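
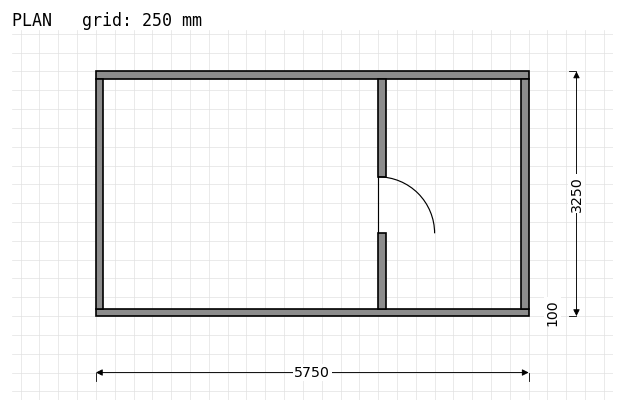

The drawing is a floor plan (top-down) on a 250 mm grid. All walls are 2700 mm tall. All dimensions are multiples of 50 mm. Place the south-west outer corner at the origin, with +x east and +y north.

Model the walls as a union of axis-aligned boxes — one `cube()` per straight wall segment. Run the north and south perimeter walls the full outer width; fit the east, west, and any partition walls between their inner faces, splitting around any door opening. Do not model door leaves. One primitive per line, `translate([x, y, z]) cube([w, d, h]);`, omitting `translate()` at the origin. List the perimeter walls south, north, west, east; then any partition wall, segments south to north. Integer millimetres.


cube([5750, 100, 2700]);
translate([0, 3150, 0]) cube([5750, 100, 2700]);
translate([0, 100, 0]) cube([100, 3050, 2700]);
translate([5650, 100, 0]) cube([100, 3050, 2700]);
translate([3750, 100, 0]) cube([100, 1000, 2700]);
translate([3750, 1850, 0]) cube([100, 1300, 2700]);


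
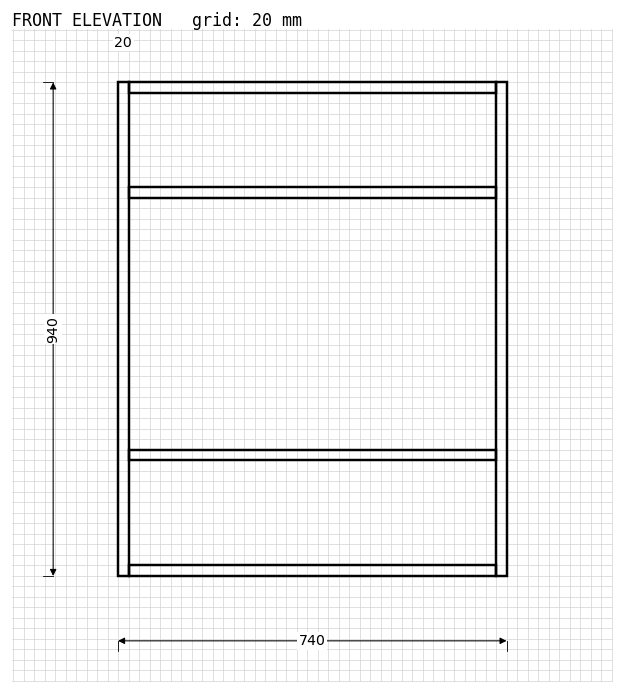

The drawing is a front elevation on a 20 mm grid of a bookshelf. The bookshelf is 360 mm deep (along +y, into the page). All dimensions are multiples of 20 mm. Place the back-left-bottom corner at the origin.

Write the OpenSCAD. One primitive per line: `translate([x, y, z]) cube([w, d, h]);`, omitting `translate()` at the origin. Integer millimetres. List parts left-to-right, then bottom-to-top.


cube([20, 360, 940]);
translate([20, 0, 0]) cube([700, 360, 20]);
translate([20, 0, 220]) cube([700, 360, 20]);
translate([20, 0, 720]) cube([700, 360, 20]);
translate([20, 0, 920]) cube([700, 360, 20]);
translate([720, 0, 0]) cube([20, 360, 940]);


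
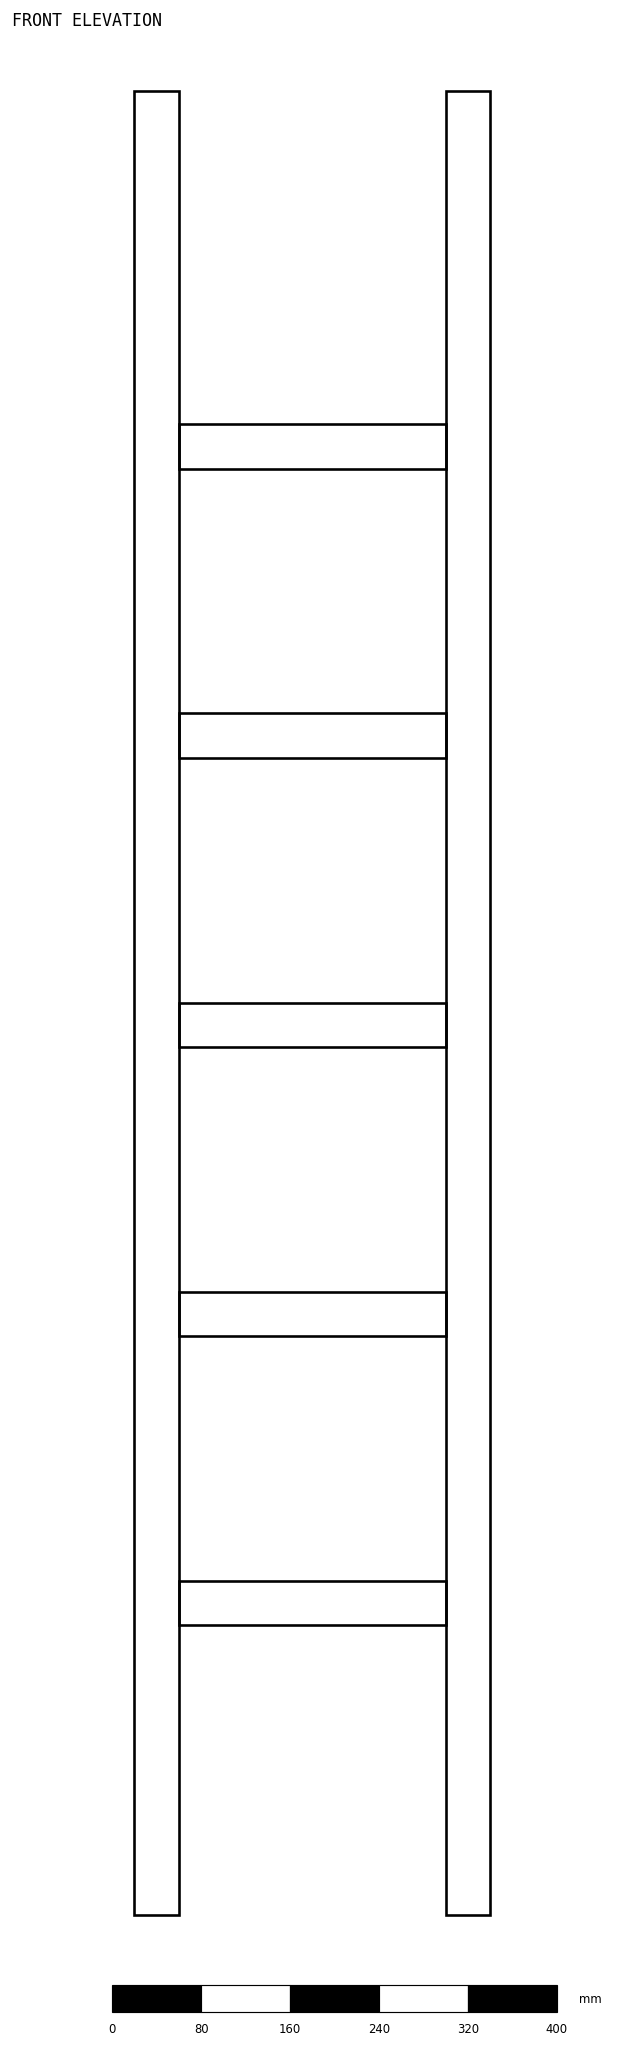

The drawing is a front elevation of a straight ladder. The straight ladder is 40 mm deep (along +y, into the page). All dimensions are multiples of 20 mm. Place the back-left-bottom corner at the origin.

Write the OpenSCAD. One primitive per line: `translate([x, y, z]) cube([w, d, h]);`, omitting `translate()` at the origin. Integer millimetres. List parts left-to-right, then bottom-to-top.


cube([40, 40, 1640]);
translate([40, 0, 260]) cube([240, 40, 40]);
translate([40, 0, 520]) cube([240, 40, 40]);
translate([40, 0, 780]) cube([240, 40, 40]);
translate([40, 0, 1040]) cube([240, 40, 40]);
translate([40, 0, 1300]) cube([240, 40, 40]);
translate([280, 0, 0]) cube([40, 40, 1640]);


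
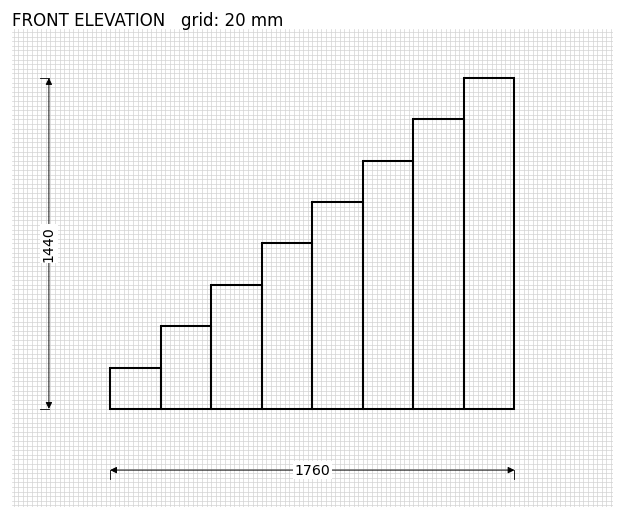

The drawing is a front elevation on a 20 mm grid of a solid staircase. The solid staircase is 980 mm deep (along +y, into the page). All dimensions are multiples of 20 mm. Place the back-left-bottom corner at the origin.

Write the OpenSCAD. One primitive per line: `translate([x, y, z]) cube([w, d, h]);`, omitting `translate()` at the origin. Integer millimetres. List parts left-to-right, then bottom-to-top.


cube([220, 980, 180]);
translate([220, 0, 0]) cube([220, 980, 360]);
translate([440, 0, 0]) cube([220, 980, 540]);
translate([660, 0, 0]) cube([220, 980, 720]);
translate([880, 0, 0]) cube([220, 980, 900]);
translate([1100, 0, 0]) cube([220, 980, 1080]);
translate([1320, 0, 0]) cube([220, 980, 1260]);
translate([1540, 0, 0]) cube([220, 980, 1440]);


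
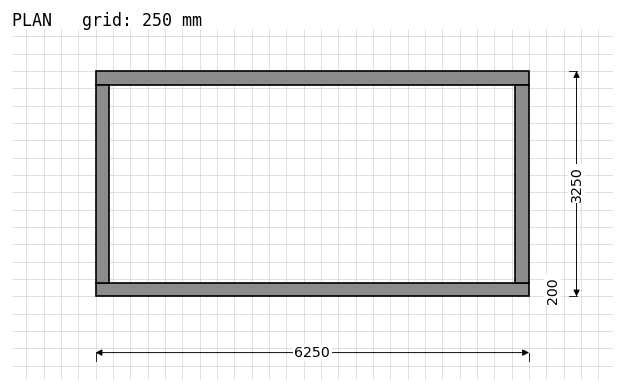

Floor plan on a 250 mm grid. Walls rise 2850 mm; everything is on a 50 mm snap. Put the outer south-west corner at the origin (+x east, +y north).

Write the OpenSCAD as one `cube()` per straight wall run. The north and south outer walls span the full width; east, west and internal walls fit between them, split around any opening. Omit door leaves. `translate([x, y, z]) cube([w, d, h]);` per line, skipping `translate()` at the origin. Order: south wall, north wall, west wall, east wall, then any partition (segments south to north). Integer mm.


cube([6250, 200, 2850]);
translate([0, 3050, 0]) cube([6250, 200, 2850]);
translate([0, 200, 0]) cube([200, 2850, 2850]);
translate([6050, 200, 0]) cube([200, 2850, 2850]);


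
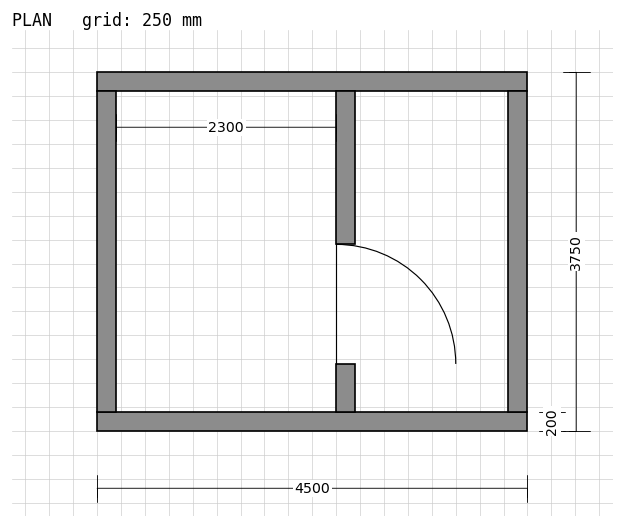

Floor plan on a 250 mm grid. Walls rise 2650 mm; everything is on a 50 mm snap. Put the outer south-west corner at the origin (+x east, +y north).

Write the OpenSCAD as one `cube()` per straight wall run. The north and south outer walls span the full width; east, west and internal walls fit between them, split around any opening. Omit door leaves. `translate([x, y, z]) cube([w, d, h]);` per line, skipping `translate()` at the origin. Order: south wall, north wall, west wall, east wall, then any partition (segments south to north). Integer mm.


cube([4500, 200, 2650]);
translate([0, 3550, 0]) cube([4500, 200, 2650]);
translate([0, 200, 0]) cube([200, 3350, 2650]);
translate([4300, 200, 0]) cube([200, 3350, 2650]);
translate([2500, 200, 0]) cube([200, 500, 2650]);
translate([2500, 1950, 0]) cube([200, 1600, 2650]);


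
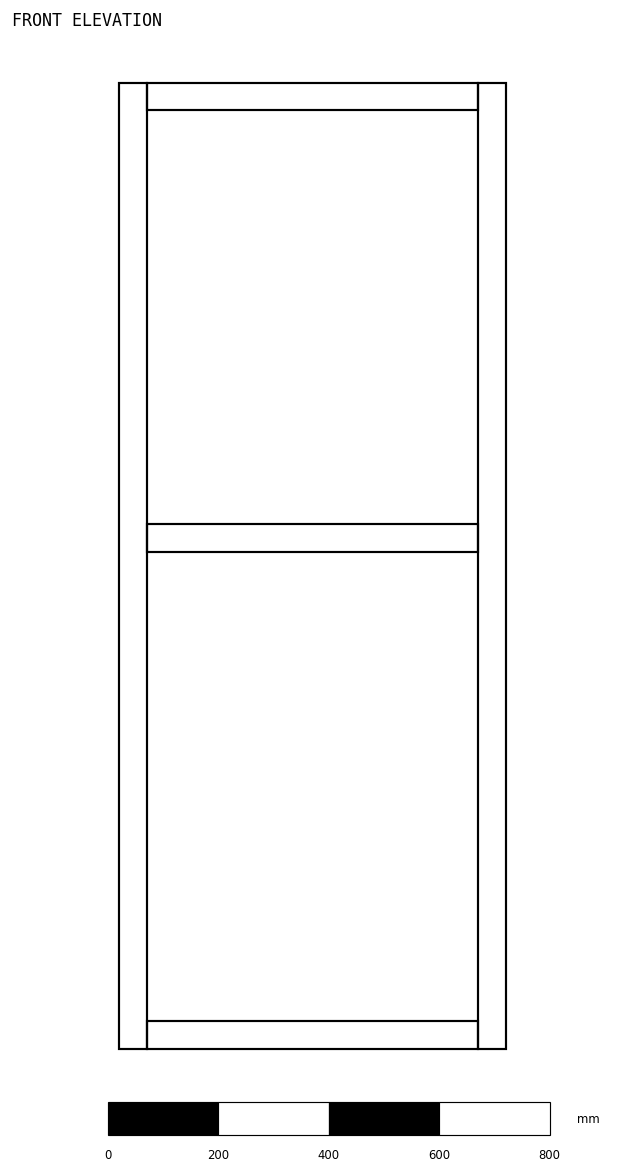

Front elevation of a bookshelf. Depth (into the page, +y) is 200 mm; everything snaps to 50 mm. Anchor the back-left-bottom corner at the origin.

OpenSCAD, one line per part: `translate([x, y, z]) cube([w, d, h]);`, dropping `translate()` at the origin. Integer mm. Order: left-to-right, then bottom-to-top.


cube([50, 200, 1750]);
translate([50, 0, 0]) cube([600, 200, 50]);
translate([50, 0, 900]) cube([600, 200, 50]);
translate([50, 0, 1700]) cube([600, 200, 50]);
translate([650, 0, 0]) cube([50, 200, 1750]);


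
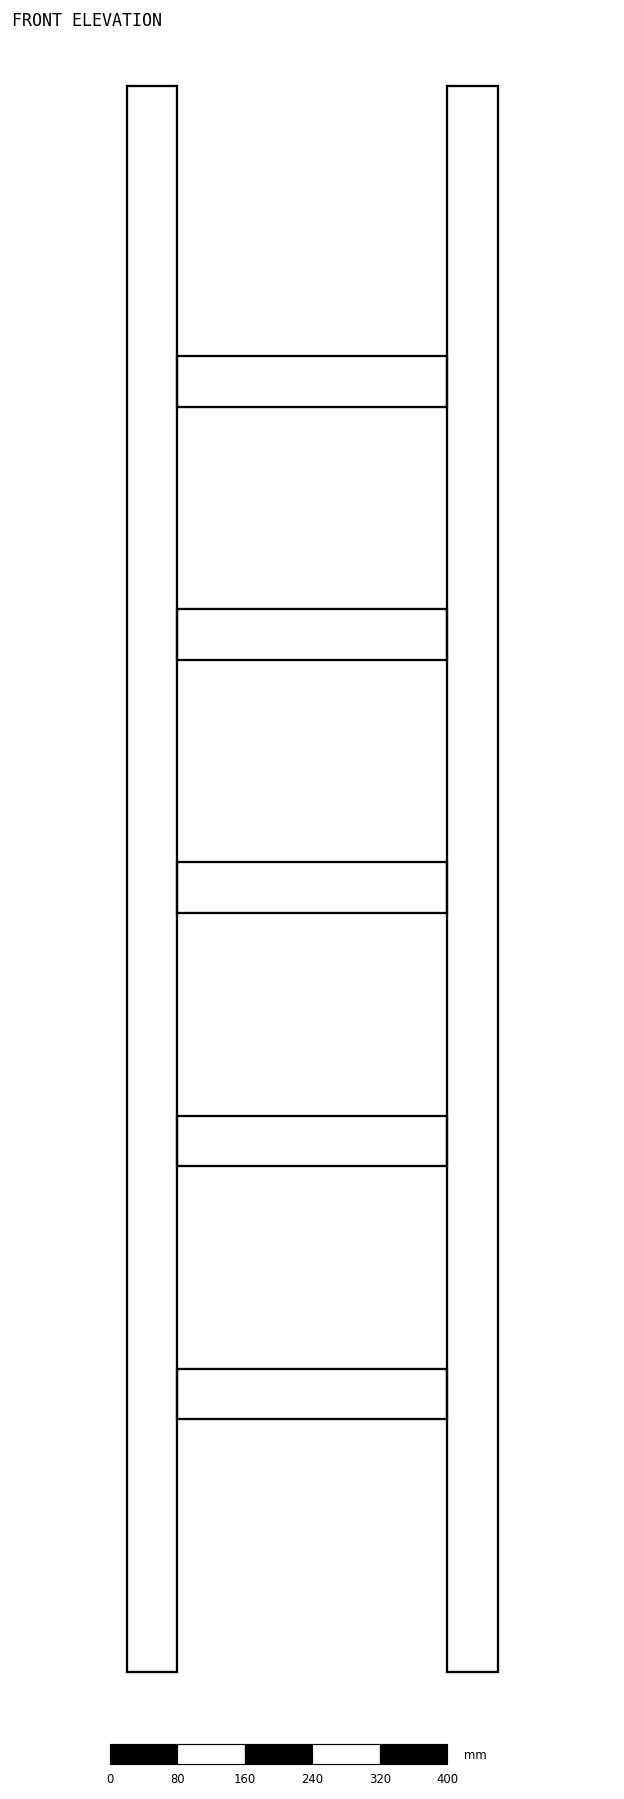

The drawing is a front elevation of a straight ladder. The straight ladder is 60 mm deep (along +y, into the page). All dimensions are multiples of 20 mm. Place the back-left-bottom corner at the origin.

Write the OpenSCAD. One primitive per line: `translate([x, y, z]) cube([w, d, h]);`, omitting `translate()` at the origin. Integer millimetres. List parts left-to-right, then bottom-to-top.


cube([60, 60, 1880]);
translate([60, 0, 300]) cube([320, 60, 60]);
translate([60, 0, 600]) cube([320, 60, 60]);
translate([60, 0, 900]) cube([320, 60, 60]);
translate([60, 0, 1200]) cube([320, 60, 60]);
translate([60, 0, 1500]) cube([320, 60, 60]);
translate([380, 0, 0]) cube([60, 60, 1880]);


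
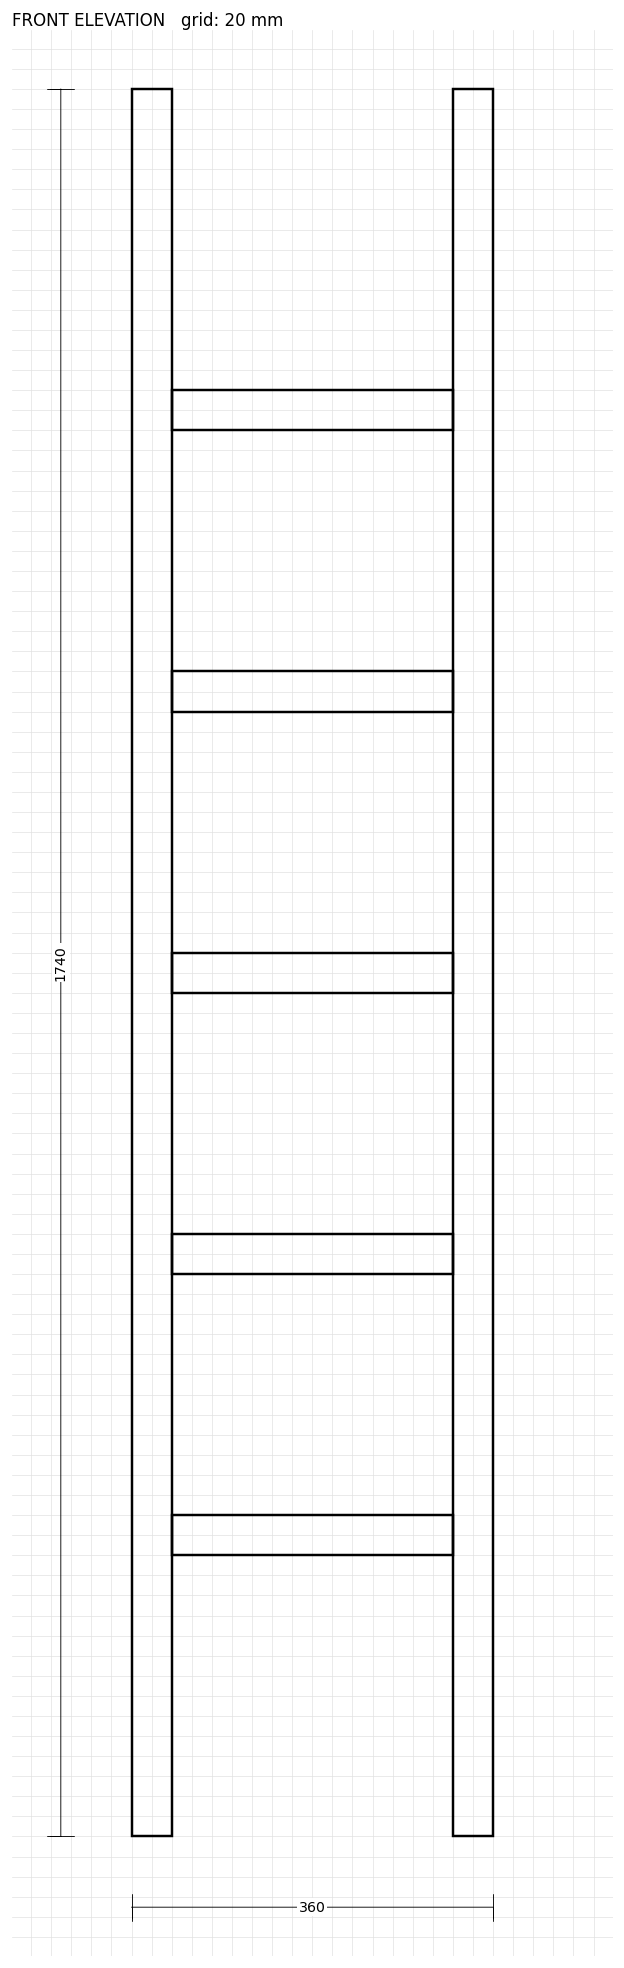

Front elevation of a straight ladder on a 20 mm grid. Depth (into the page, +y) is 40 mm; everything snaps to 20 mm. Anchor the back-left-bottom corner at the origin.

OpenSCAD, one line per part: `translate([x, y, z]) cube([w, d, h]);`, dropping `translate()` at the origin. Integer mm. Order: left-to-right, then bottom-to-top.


cube([40, 40, 1740]);
translate([40, 0, 280]) cube([280, 40, 40]);
translate([40, 0, 560]) cube([280, 40, 40]);
translate([40, 0, 840]) cube([280, 40, 40]);
translate([40, 0, 1120]) cube([280, 40, 40]);
translate([40, 0, 1400]) cube([280, 40, 40]);
translate([320, 0, 0]) cube([40, 40, 1740]);


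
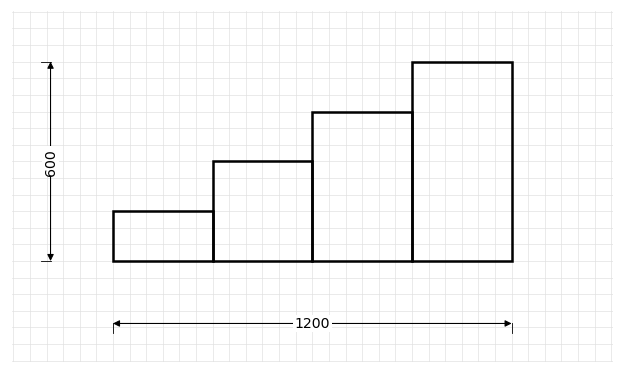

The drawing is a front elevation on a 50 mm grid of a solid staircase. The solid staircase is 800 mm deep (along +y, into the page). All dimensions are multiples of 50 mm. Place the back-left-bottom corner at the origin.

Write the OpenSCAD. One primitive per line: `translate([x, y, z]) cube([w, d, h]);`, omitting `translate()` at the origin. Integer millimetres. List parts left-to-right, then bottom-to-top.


cube([300, 800, 150]);
translate([300, 0, 0]) cube([300, 800, 300]);
translate([600, 0, 0]) cube([300, 800, 450]);
translate([900, 0, 0]) cube([300, 800, 600]);


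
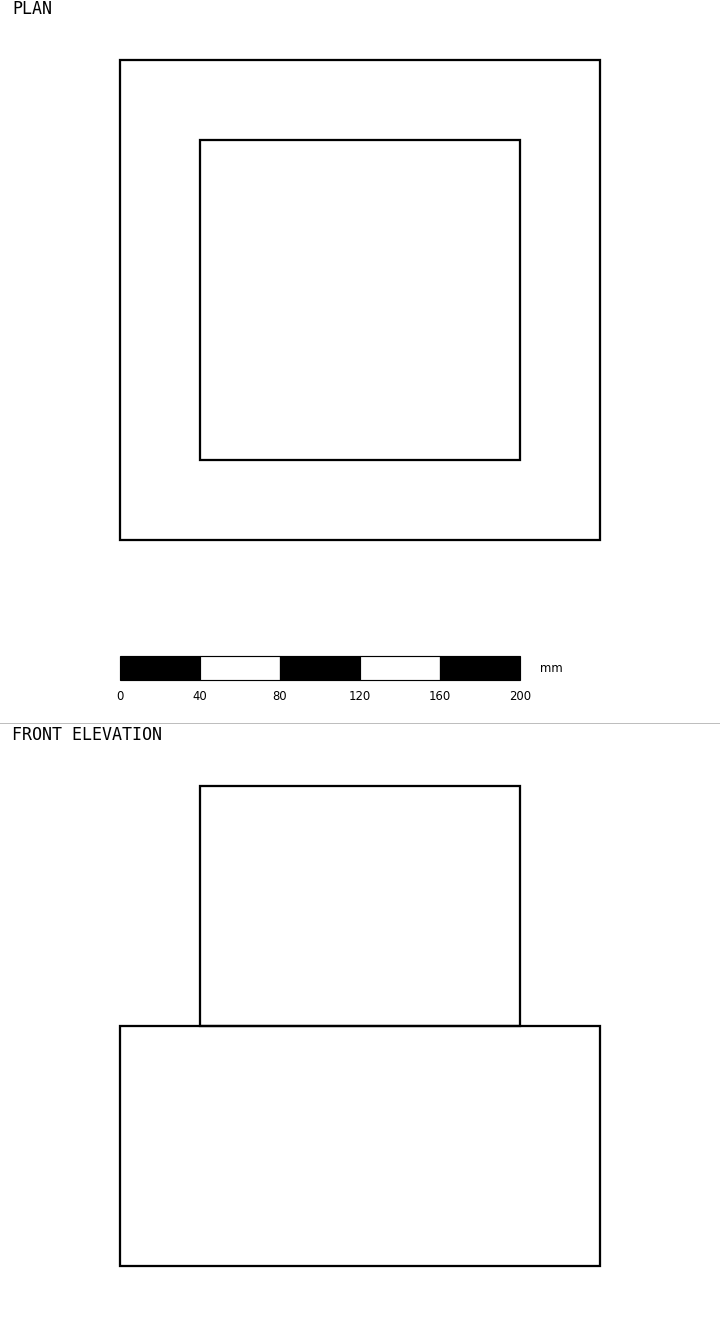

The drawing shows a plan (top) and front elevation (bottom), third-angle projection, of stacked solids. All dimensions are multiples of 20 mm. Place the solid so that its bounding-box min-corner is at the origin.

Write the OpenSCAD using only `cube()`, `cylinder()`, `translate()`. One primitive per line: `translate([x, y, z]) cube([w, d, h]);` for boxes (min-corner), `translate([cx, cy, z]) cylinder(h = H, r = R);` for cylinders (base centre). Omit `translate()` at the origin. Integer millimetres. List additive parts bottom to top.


cube([240, 240, 120]);
translate([40, 40, 120]) cube([160, 160, 120]);


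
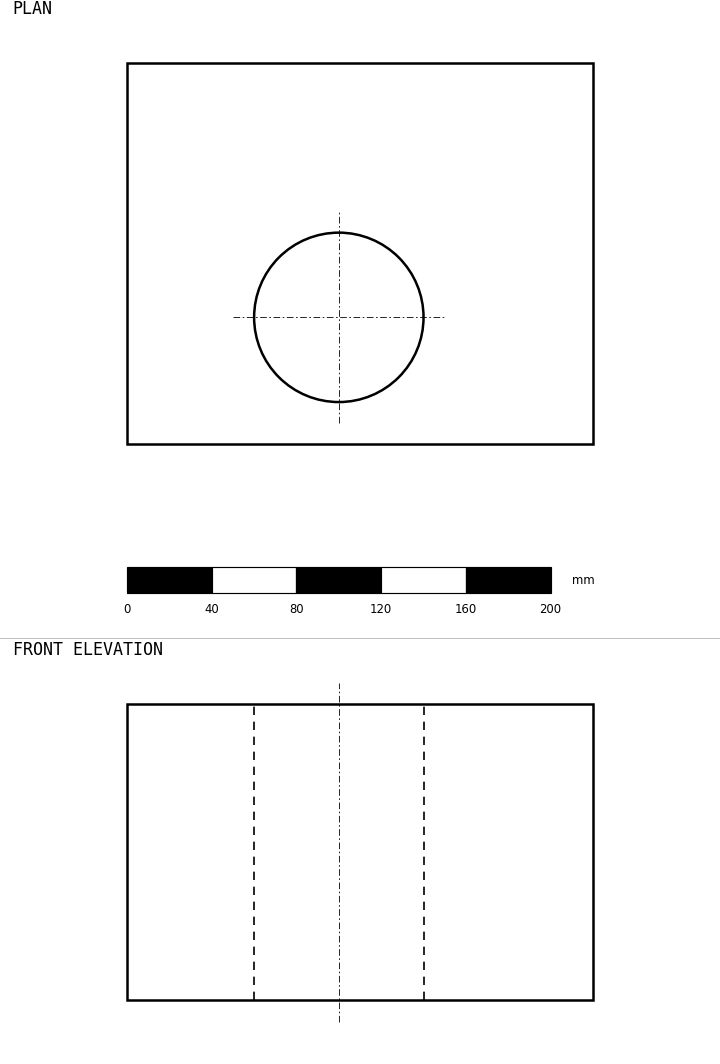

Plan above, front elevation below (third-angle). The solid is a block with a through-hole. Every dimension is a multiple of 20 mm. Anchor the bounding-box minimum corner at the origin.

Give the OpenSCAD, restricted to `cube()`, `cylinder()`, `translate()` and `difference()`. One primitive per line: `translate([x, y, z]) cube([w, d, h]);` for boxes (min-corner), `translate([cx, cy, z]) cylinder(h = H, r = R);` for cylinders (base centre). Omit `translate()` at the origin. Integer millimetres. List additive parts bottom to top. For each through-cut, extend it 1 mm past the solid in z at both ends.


difference() {
  cube([220, 180, 140]);
  translate([100, 60, -1]) cylinder(h = 142, r = 40);
}


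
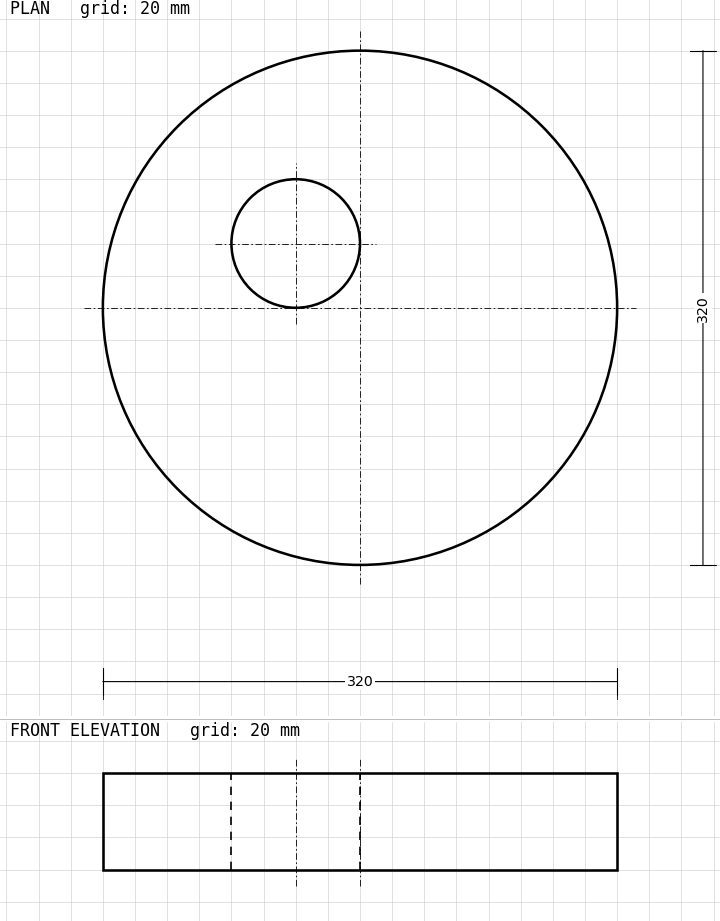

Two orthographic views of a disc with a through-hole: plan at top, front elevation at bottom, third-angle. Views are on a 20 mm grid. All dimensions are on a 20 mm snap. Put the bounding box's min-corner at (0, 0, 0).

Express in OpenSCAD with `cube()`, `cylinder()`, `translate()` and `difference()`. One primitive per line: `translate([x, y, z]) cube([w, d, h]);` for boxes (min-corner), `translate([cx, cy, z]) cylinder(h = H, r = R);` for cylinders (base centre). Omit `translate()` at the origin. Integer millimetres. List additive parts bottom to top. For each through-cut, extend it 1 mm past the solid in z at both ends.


difference() {
  translate([160, 160, 0]) cylinder(h = 60, r = 160);
  translate([120, 200, -1]) cylinder(h = 62, r = 40);
}


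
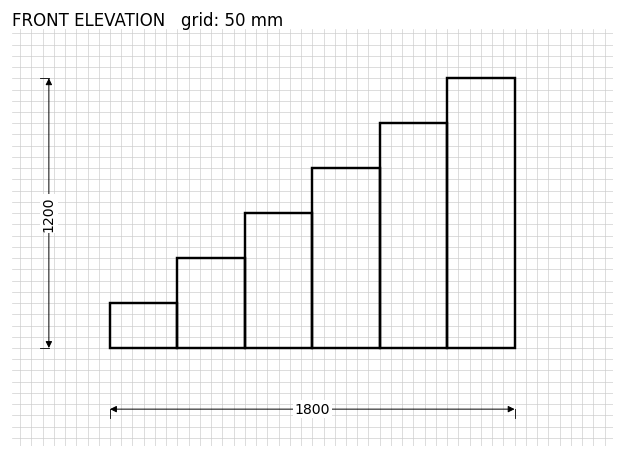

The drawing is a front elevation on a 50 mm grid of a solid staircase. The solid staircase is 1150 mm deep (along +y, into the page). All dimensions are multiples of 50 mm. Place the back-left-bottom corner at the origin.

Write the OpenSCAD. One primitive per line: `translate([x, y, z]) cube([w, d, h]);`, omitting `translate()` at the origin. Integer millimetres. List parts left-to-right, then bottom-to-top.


cube([300, 1150, 200]);
translate([300, 0, 0]) cube([300, 1150, 400]);
translate([600, 0, 0]) cube([300, 1150, 600]);
translate([900, 0, 0]) cube([300, 1150, 800]);
translate([1200, 0, 0]) cube([300, 1150, 1000]);
translate([1500, 0, 0]) cube([300, 1150, 1200]);


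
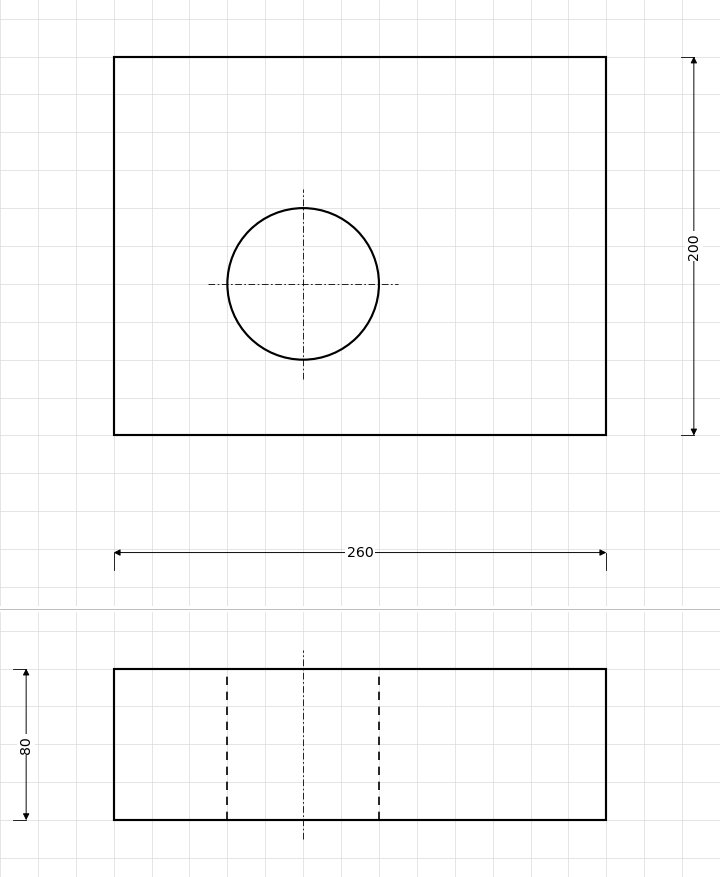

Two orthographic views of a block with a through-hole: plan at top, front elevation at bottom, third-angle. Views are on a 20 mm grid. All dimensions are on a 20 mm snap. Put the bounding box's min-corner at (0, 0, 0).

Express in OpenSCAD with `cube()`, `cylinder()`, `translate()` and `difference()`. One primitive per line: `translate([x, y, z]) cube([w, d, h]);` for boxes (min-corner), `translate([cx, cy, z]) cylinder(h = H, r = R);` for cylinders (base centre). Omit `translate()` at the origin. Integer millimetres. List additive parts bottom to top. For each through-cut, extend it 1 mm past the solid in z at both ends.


difference() {
  cube([260, 200, 80]);
  translate([100, 80, -1]) cylinder(h = 82, r = 40);
}


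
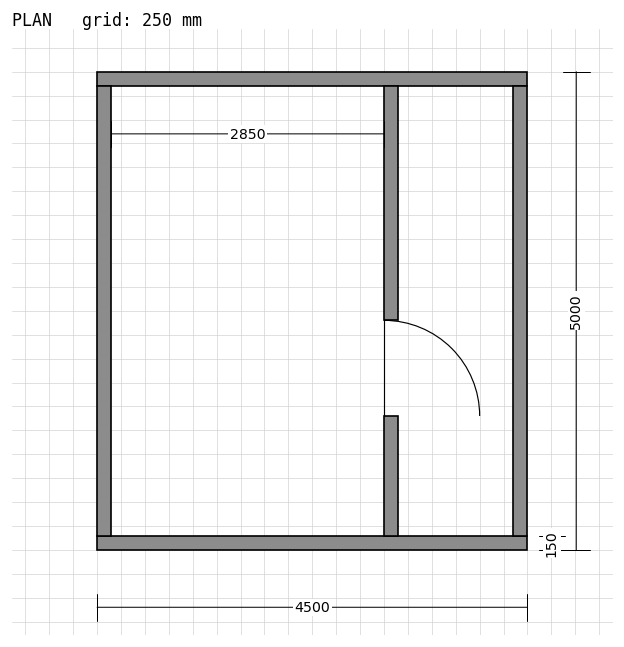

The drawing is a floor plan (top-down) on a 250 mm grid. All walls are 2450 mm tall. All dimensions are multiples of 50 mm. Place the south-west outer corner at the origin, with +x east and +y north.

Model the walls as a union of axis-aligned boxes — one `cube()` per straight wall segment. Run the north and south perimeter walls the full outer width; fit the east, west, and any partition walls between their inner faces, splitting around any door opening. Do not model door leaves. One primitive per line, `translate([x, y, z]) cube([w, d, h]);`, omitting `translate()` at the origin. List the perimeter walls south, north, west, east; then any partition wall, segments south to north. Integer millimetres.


cube([4500, 150, 2450]);
translate([0, 4850, 0]) cube([4500, 150, 2450]);
translate([0, 150, 0]) cube([150, 4700, 2450]);
translate([4350, 150, 0]) cube([150, 4700, 2450]);
translate([3000, 150, 0]) cube([150, 1250, 2450]);
translate([3000, 2400, 0]) cube([150, 2450, 2450]);


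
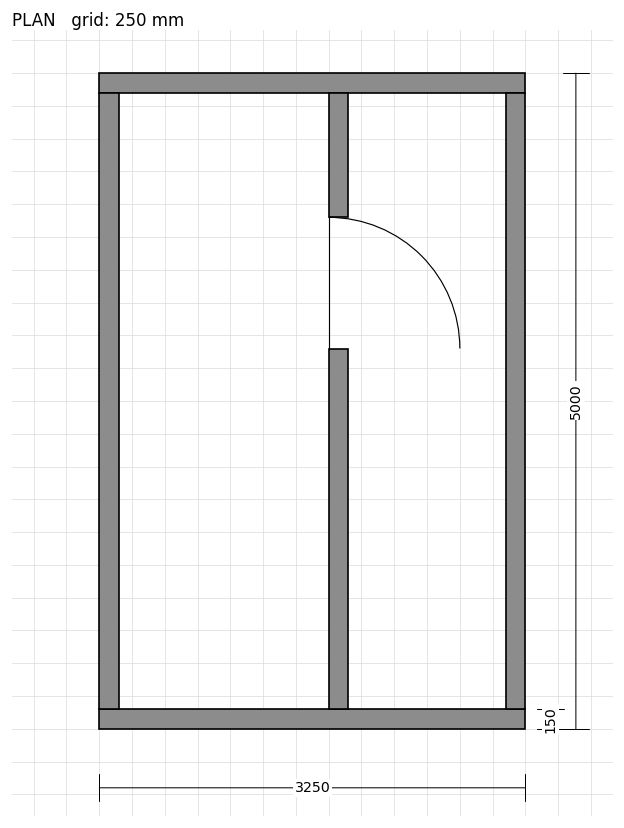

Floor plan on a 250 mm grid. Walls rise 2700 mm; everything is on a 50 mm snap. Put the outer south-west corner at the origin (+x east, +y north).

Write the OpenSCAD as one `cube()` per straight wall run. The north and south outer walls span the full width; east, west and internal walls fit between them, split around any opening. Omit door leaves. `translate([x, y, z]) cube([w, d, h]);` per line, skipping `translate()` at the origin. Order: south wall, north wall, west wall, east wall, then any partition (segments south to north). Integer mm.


cube([3250, 150, 2700]);
translate([0, 4850, 0]) cube([3250, 150, 2700]);
translate([0, 150, 0]) cube([150, 4700, 2700]);
translate([3100, 150, 0]) cube([150, 4700, 2700]);
translate([1750, 150, 0]) cube([150, 2750, 2700]);
translate([1750, 3900, 0]) cube([150, 950, 2700]);


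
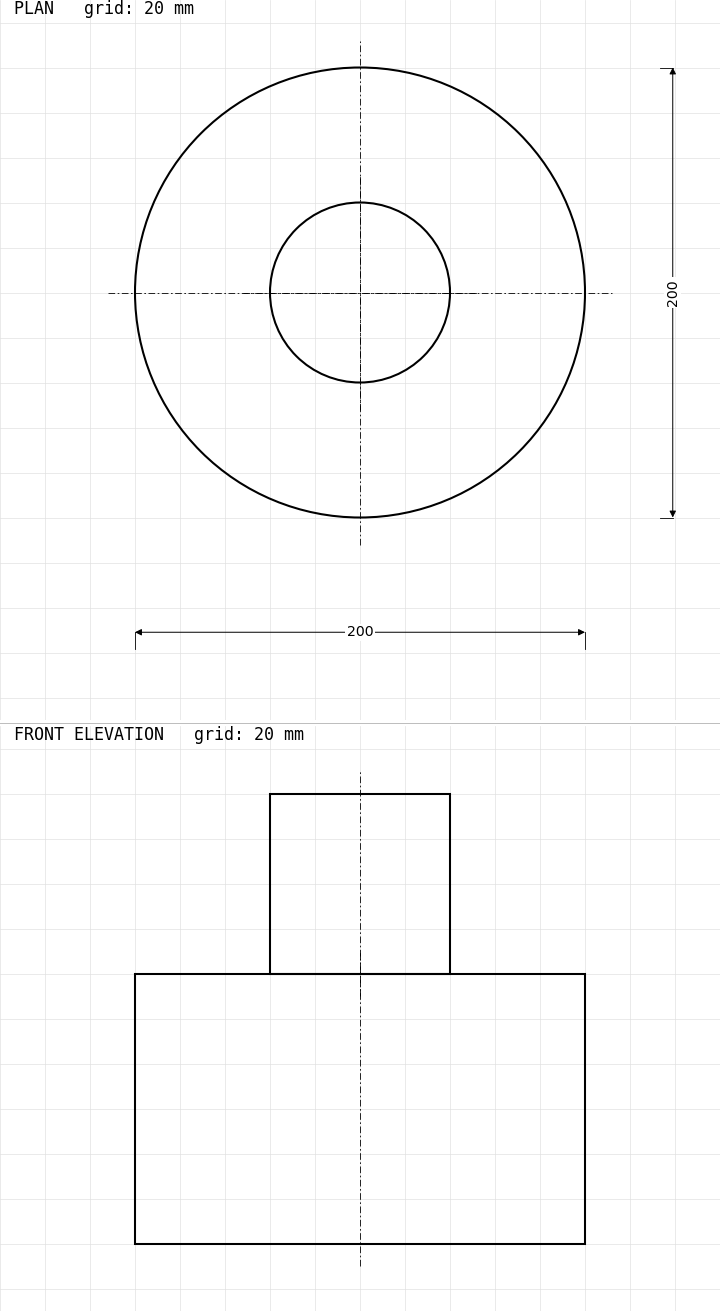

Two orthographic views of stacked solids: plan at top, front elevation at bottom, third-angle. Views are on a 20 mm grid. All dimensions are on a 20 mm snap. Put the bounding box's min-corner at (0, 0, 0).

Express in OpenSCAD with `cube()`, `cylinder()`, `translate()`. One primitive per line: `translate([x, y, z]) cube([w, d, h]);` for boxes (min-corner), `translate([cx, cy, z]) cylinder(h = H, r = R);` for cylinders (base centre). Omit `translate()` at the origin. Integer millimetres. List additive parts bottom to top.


translate([100, 100, 0]) cylinder(h = 120, r = 100);
translate([100, 100, 120]) cylinder(h = 80, r = 40);


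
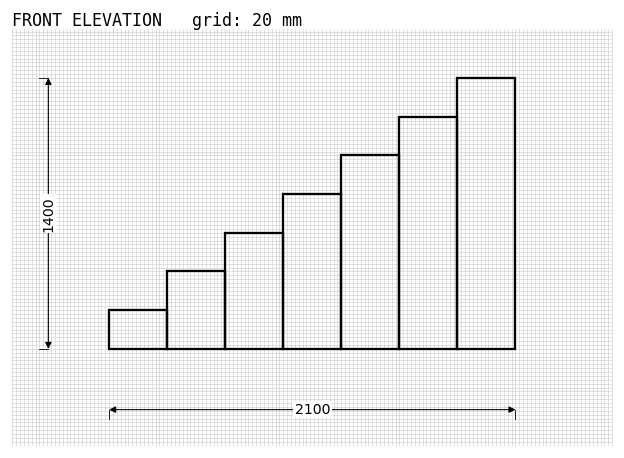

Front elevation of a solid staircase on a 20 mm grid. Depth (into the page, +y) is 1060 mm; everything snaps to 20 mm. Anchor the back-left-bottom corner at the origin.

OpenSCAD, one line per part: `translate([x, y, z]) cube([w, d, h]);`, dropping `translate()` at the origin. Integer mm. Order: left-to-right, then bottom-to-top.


cube([300, 1060, 200]);
translate([300, 0, 0]) cube([300, 1060, 400]);
translate([600, 0, 0]) cube([300, 1060, 600]);
translate([900, 0, 0]) cube([300, 1060, 800]);
translate([1200, 0, 0]) cube([300, 1060, 1000]);
translate([1500, 0, 0]) cube([300, 1060, 1200]);
translate([1800, 0, 0]) cube([300, 1060, 1400]);


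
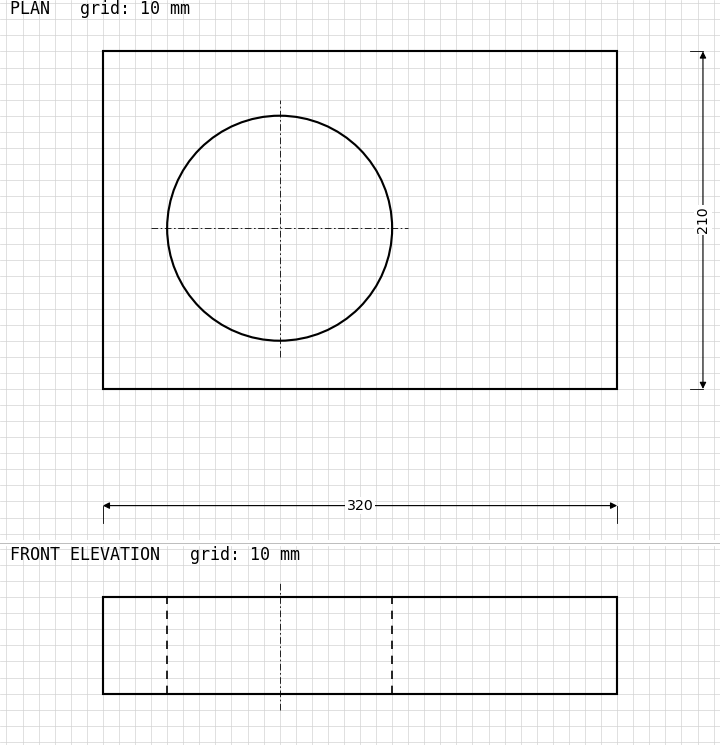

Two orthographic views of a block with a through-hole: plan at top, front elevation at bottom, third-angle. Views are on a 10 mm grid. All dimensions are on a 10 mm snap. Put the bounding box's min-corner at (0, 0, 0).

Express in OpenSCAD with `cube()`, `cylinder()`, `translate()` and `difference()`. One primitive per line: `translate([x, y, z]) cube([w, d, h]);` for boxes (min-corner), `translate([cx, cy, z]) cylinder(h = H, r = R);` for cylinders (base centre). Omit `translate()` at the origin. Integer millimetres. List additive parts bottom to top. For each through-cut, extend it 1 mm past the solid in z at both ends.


difference() {
  cube([320, 210, 60]);
  translate([110, 100, -1]) cylinder(h = 62, r = 70);
}


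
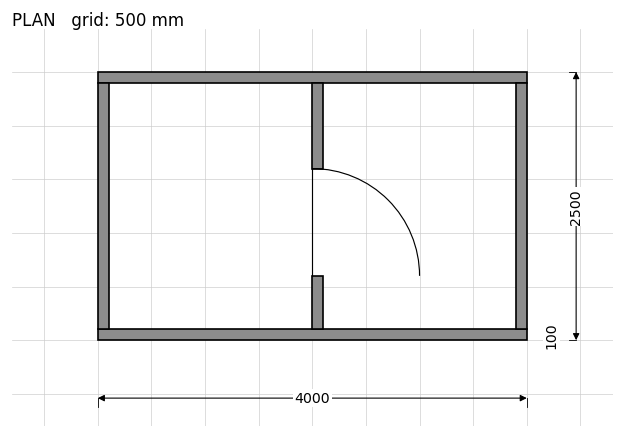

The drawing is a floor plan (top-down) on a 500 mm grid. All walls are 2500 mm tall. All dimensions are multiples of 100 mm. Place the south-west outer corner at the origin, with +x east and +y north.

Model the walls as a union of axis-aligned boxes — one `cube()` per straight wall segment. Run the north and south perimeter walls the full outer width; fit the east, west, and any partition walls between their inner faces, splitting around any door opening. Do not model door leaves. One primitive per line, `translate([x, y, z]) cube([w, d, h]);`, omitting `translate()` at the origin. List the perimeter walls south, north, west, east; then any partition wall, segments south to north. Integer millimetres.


cube([4000, 100, 2500]);
translate([0, 2400, 0]) cube([4000, 100, 2500]);
translate([0, 100, 0]) cube([100, 2300, 2500]);
translate([3900, 100, 0]) cube([100, 2300, 2500]);
translate([2000, 100, 0]) cube([100, 500, 2500]);
translate([2000, 1600, 0]) cube([100, 800, 2500]);


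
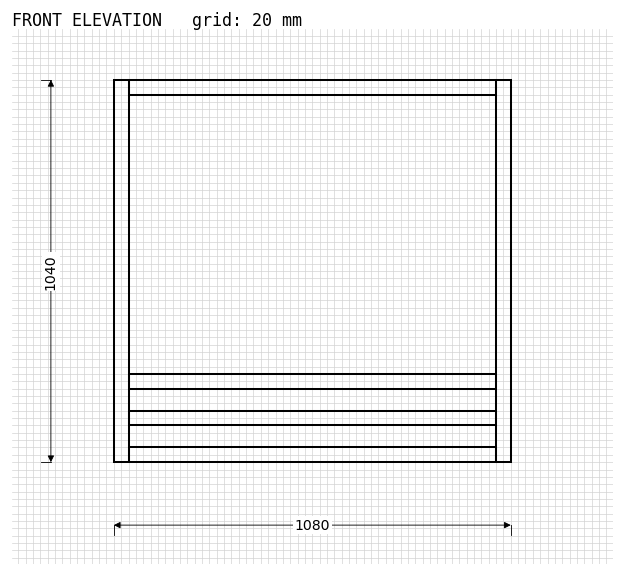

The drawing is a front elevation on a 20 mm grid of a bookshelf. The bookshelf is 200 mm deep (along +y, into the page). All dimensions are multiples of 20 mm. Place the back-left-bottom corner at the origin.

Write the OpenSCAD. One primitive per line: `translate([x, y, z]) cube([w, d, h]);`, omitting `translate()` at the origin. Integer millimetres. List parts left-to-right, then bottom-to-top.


cube([40, 200, 1040]);
translate([40, 0, 0]) cube([1000, 200, 40]);
translate([40, 0, 100]) cube([1000, 200, 40]);
translate([40, 0, 200]) cube([1000, 200, 40]);
translate([40, 0, 1000]) cube([1000, 200, 40]);
translate([1040, 0, 0]) cube([40, 200, 1040]);


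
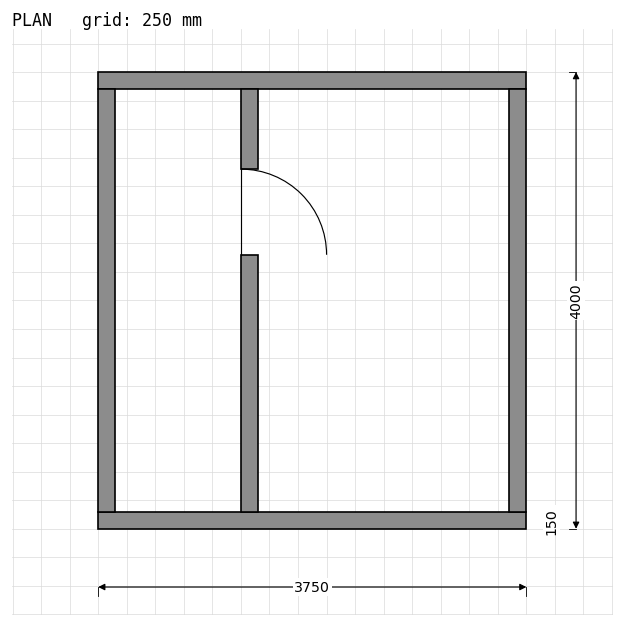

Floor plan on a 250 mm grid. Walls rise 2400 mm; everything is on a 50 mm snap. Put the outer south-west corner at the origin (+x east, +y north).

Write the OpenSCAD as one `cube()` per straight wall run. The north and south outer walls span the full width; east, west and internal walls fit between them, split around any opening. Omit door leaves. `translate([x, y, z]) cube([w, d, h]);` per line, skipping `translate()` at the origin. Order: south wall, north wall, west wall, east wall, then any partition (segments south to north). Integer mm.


cube([3750, 150, 2400]);
translate([0, 3850, 0]) cube([3750, 150, 2400]);
translate([0, 150, 0]) cube([150, 3700, 2400]);
translate([3600, 150, 0]) cube([150, 3700, 2400]);
translate([1250, 150, 0]) cube([150, 2250, 2400]);
translate([1250, 3150, 0]) cube([150, 700, 2400]);


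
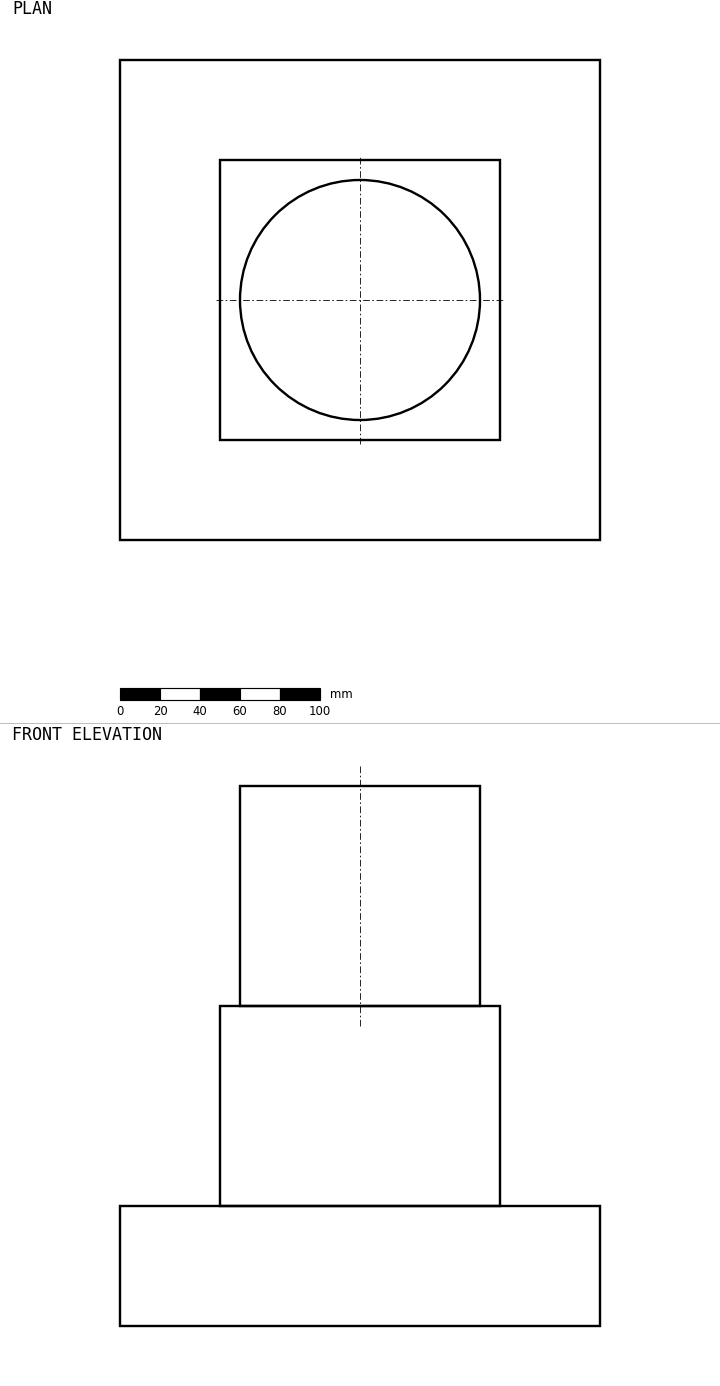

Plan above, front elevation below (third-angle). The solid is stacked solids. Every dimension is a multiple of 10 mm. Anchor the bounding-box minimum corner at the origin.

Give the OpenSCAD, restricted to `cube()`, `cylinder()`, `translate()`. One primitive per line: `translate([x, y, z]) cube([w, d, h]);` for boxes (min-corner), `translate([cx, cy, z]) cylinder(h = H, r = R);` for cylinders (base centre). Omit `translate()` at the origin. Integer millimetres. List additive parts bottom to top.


cube([240, 240, 60]);
translate([50, 50, 60]) cube([140, 140, 100]);
translate([120, 120, 160]) cylinder(h = 110, r = 60);


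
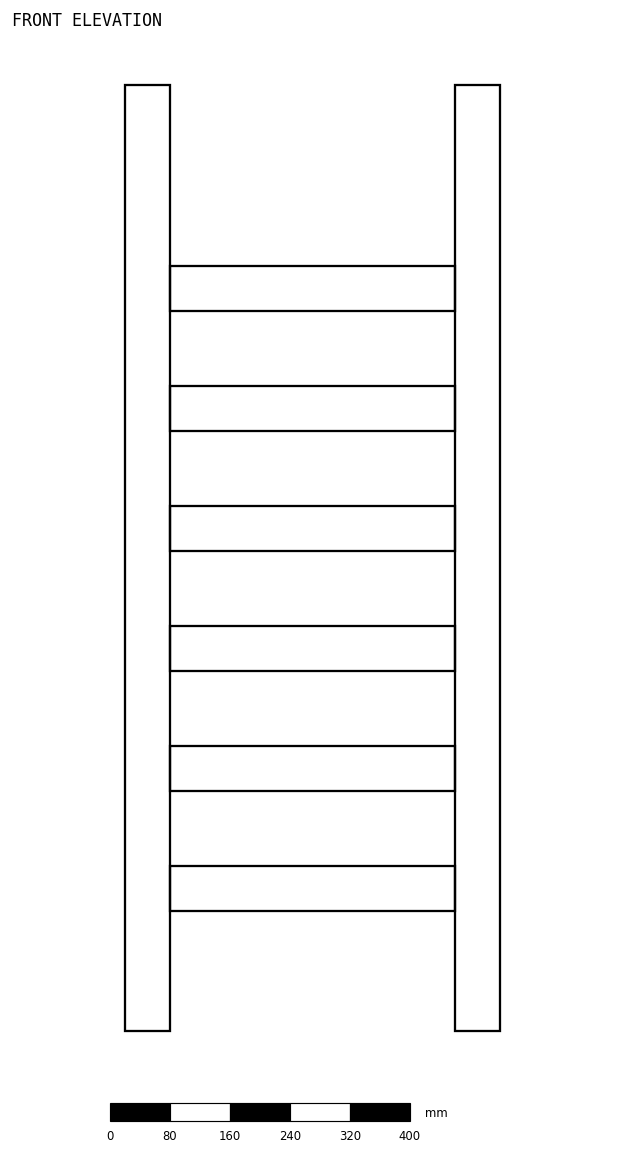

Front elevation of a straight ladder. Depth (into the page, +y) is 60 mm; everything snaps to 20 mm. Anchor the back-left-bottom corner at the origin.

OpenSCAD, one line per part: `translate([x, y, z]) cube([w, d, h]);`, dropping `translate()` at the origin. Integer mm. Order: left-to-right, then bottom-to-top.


cube([60, 60, 1260]);
translate([60, 0, 160]) cube([380, 60, 60]);
translate([60, 0, 320]) cube([380, 60, 60]);
translate([60, 0, 480]) cube([380, 60, 60]);
translate([60, 0, 640]) cube([380, 60, 60]);
translate([60, 0, 800]) cube([380, 60, 60]);
translate([60, 0, 960]) cube([380, 60, 60]);
translate([440, 0, 0]) cube([60, 60, 1260]);


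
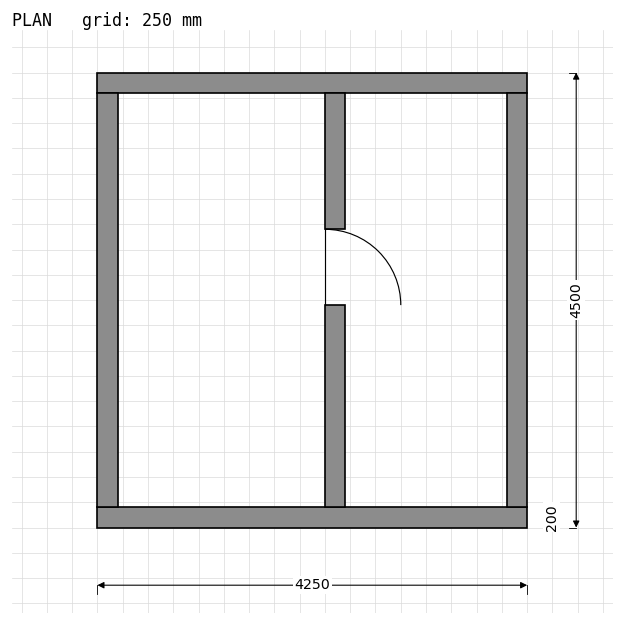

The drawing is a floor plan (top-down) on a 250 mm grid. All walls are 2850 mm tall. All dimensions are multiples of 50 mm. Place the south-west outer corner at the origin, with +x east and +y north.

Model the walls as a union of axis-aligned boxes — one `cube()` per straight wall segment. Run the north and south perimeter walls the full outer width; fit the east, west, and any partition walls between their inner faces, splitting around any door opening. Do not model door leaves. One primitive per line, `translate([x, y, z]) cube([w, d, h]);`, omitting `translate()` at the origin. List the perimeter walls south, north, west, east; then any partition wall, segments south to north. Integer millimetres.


cube([4250, 200, 2850]);
translate([0, 4300, 0]) cube([4250, 200, 2850]);
translate([0, 200, 0]) cube([200, 4100, 2850]);
translate([4050, 200, 0]) cube([200, 4100, 2850]);
translate([2250, 200, 0]) cube([200, 2000, 2850]);
translate([2250, 2950, 0]) cube([200, 1350, 2850]);


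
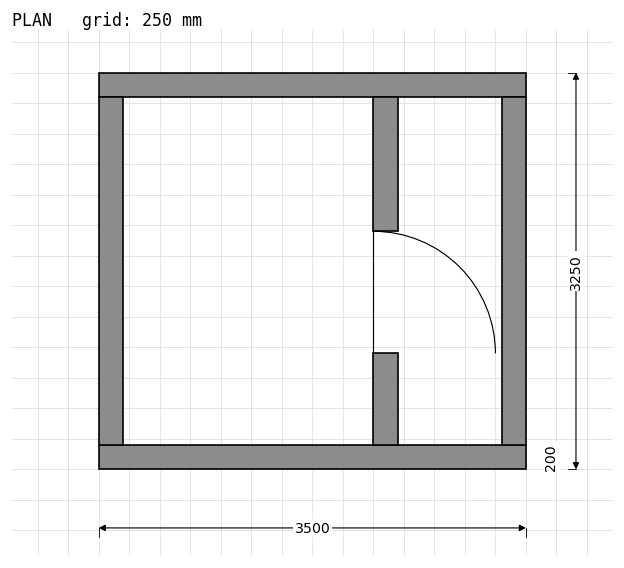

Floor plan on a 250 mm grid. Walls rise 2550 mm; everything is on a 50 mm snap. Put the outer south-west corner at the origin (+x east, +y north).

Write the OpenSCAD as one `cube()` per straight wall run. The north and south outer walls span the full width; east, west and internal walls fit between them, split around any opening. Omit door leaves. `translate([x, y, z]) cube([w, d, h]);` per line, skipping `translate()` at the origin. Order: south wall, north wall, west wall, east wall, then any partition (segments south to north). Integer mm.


cube([3500, 200, 2550]);
translate([0, 3050, 0]) cube([3500, 200, 2550]);
translate([0, 200, 0]) cube([200, 2850, 2550]);
translate([3300, 200, 0]) cube([200, 2850, 2550]);
translate([2250, 200, 0]) cube([200, 750, 2550]);
translate([2250, 1950, 0]) cube([200, 1100, 2550]);


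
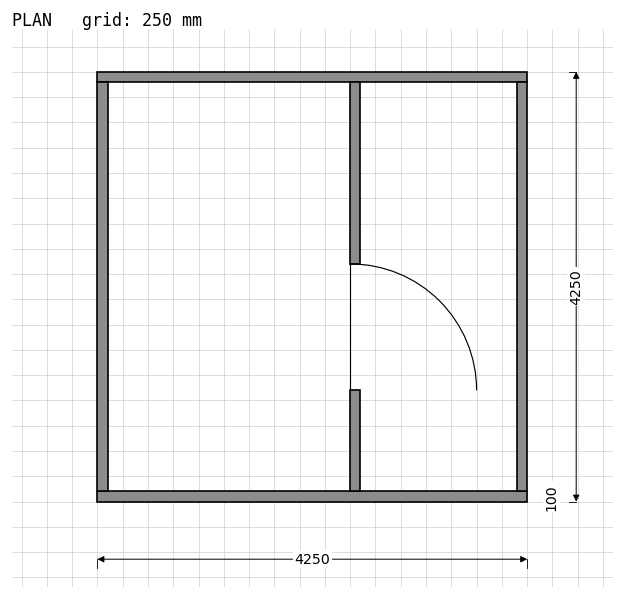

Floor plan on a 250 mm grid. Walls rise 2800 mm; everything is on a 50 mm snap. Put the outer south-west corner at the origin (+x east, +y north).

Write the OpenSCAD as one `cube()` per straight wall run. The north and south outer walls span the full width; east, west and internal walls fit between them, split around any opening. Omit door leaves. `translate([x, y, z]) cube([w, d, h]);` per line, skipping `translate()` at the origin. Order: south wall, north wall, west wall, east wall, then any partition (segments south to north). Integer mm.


cube([4250, 100, 2800]);
translate([0, 4150, 0]) cube([4250, 100, 2800]);
translate([0, 100, 0]) cube([100, 4050, 2800]);
translate([4150, 100, 0]) cube([100, 4050, 2800]);
translate([2500, 100, 0]) cube([100, 1000, 2800]);
translate([2500, 2350, 0]) cube([100, 1800, 2800]);


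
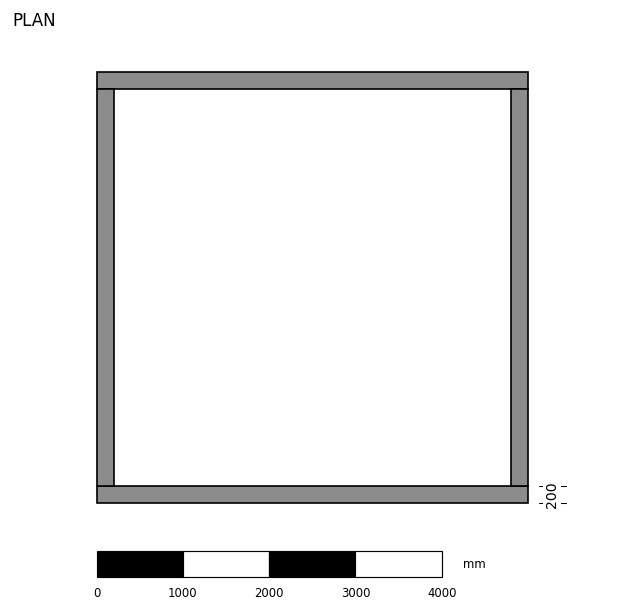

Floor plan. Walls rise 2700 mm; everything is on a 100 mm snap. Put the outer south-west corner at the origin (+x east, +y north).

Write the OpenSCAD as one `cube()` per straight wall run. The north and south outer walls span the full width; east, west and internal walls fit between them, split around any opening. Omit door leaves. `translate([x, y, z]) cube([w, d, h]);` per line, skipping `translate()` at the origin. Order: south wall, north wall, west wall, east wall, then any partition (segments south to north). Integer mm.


cube([5000, 200, 2700]);
translate([0, 4800, 0]) cube([5000, 200, 2700]);
translate([0, 200, 0]) cube([200, 4600, 2700]);
translate([4800, 200, 0]) cube([200, 4600, 2700]);


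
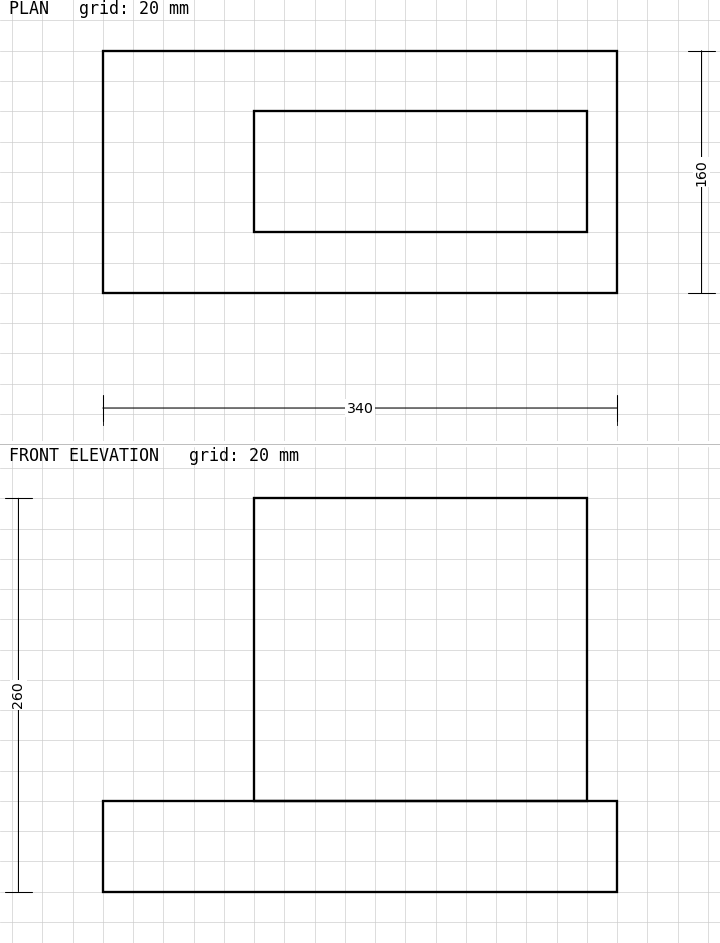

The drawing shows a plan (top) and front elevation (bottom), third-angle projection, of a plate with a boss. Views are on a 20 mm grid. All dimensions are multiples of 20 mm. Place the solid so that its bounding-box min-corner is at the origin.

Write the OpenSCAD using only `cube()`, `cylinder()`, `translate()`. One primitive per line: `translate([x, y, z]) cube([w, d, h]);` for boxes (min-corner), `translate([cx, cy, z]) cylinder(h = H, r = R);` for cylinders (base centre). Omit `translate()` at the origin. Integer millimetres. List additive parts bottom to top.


cube([340, 160, 60]);
translate([100, 40, 60]) cube([220, 80, 200]);


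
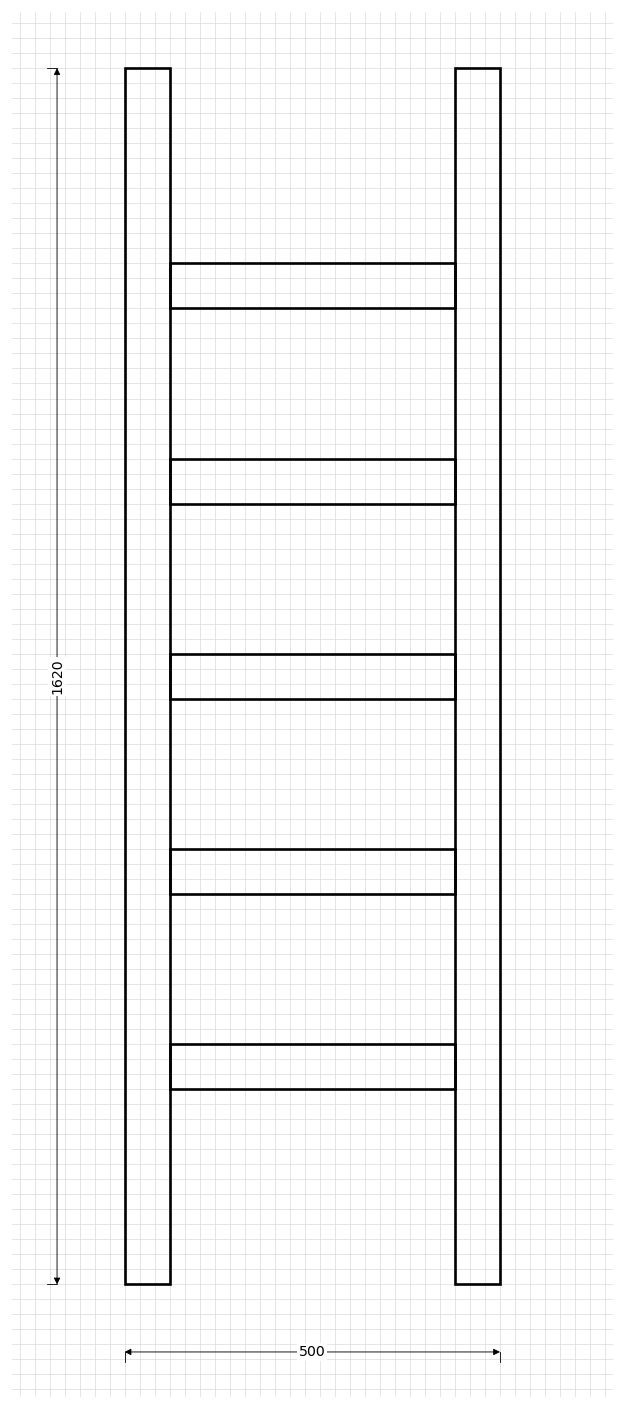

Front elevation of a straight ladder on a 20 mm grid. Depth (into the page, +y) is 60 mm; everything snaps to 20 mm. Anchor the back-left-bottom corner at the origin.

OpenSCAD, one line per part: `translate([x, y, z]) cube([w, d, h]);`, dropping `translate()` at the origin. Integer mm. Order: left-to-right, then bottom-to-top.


cube([60, 60, 1620]);
translate([60, 0, 260]) cube([380, 60, 60]);
translate([60, 0, 520]) cube([380, 60, 60]);
translate([60, 0, 780]) cube([380, 60, 60]);
translate([60, 0, 1040]) cube([380, 60, 60]);
translate([60, 0, 1300]) cube([380, 60, 60]);
translate([440, 0, 0]) cube([60, 60, 1620]);


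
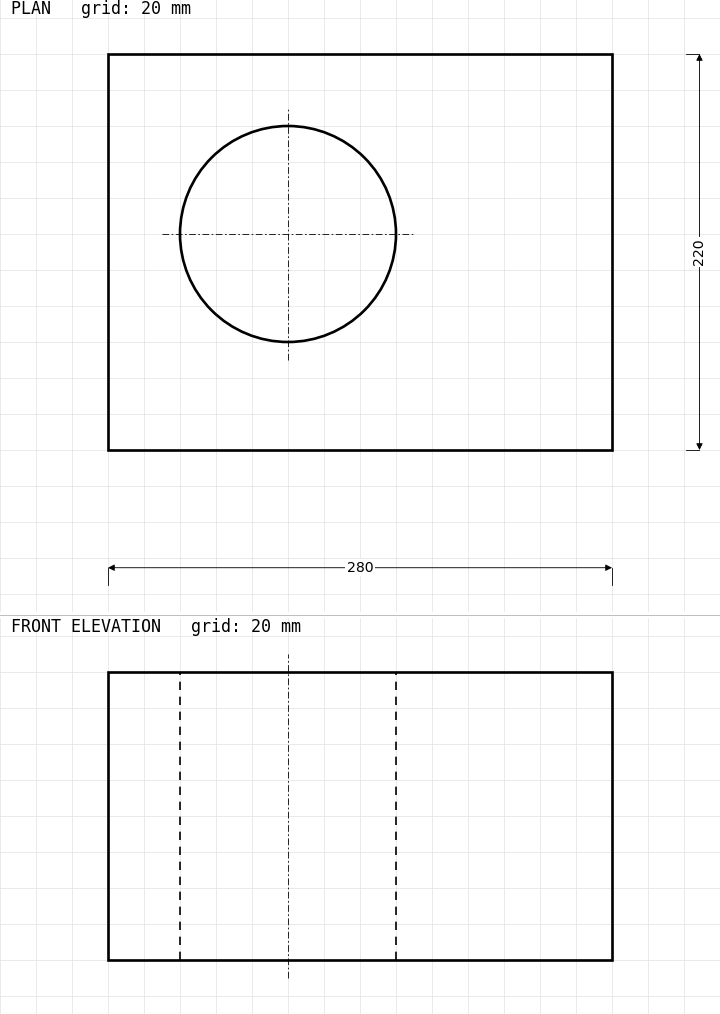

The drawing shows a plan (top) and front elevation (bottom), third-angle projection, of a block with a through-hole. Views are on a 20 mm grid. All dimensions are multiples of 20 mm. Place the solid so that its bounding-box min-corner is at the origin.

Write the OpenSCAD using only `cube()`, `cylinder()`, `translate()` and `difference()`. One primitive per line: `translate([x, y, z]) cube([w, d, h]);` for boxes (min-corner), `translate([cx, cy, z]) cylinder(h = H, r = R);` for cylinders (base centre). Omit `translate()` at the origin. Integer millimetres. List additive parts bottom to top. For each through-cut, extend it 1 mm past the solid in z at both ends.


difference() {
  cube([280, 220, 160]);
  translate([100, 120, -1]) cylinder(h = 162, r = 60);
}


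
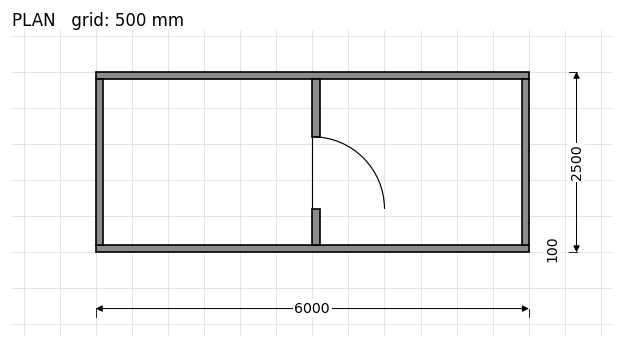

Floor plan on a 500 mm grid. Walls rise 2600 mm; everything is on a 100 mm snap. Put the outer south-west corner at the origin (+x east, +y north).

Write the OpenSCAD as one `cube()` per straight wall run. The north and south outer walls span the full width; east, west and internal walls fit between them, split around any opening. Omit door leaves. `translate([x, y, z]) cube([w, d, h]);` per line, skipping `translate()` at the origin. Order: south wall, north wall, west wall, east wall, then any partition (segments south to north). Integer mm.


cube([6000, 100, 2600]);
translate([0, 2400, 0]) cube([6000, 100, 2600]);
translate([0, 100, 0]) cube([100, 2300, 2600]);
translate([5900, 100, 0]) cube([100, 2300, 2600]);
translate([3000, 100, 0]) cube([100, 500, 2600]);
translate([3000, 1600, 0]) cube([100, 800, 2600]);


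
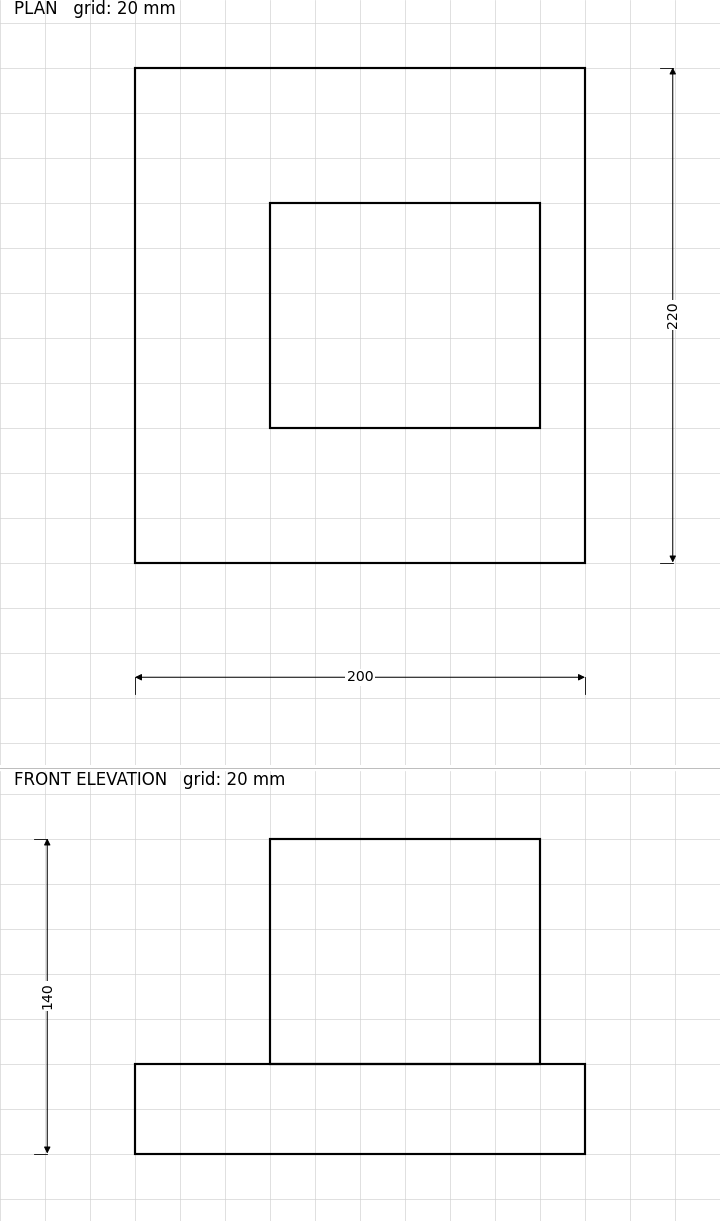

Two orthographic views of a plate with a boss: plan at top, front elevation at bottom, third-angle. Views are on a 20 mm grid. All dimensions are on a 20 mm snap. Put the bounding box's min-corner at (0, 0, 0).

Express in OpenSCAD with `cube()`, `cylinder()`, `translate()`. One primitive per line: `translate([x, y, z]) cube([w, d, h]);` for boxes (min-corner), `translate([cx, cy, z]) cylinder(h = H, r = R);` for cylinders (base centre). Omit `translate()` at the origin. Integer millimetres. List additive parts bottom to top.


cube([200, 220, 40]);
translate([60, 60, 40]) cube([120, 100, 100]);


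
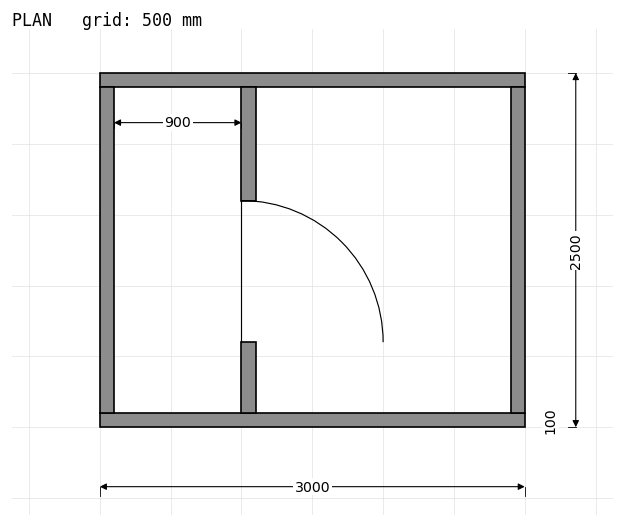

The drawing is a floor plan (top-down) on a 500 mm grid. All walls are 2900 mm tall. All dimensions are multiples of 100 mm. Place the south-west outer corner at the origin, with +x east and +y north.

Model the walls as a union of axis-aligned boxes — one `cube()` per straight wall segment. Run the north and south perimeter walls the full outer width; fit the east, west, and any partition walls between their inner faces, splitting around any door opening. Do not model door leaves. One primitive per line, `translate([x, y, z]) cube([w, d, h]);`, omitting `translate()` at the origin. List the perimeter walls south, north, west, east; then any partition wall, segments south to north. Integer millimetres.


cube([3000, 100, 2900]);
translate([0, 2400, 0]) cube([3000, 100, 2900]);
translate([0, 100, 0]) cube([100, 2300, 2900]);
translate([2900, 100, 0]) cube([100, 2300, 2900]);
translate([1000, 100, 0]) cube([100, 500, 2900]);
translate([1000, 1600, 0]) cube([100, 800, 2900]);


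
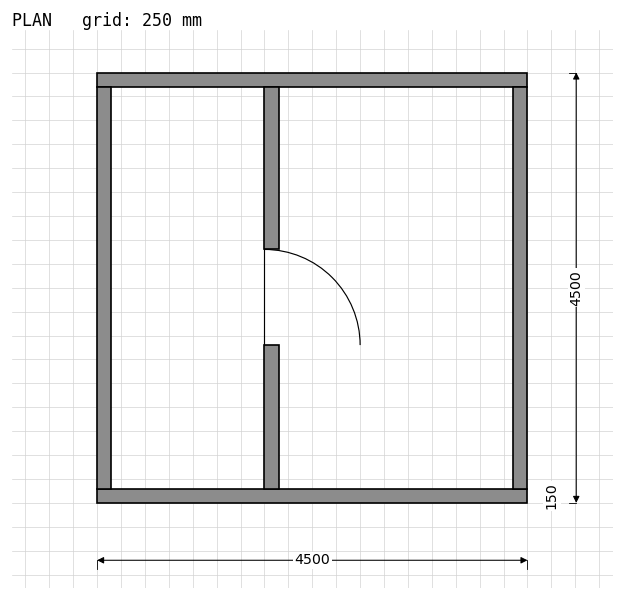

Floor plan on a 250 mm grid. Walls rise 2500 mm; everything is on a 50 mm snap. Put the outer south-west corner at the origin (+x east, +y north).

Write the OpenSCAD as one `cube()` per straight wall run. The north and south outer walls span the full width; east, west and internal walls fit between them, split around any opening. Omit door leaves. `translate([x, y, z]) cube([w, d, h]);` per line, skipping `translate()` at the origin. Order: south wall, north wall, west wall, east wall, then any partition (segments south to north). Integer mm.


cube([4500, 150, 2500]);
translate([0, 4350, 0]) cube([4500, 150, 2500]);
translate([0, 150, 0]) cube([150, 4200, 2500]);
translate([4350, 150, 0]) cube([150, 4200, 2500]);
translate([1750, 150, 0]) cube([150, 1500, 2500]);
translate([1750, 2650, 0]) cube([150, 1700, 2500]);


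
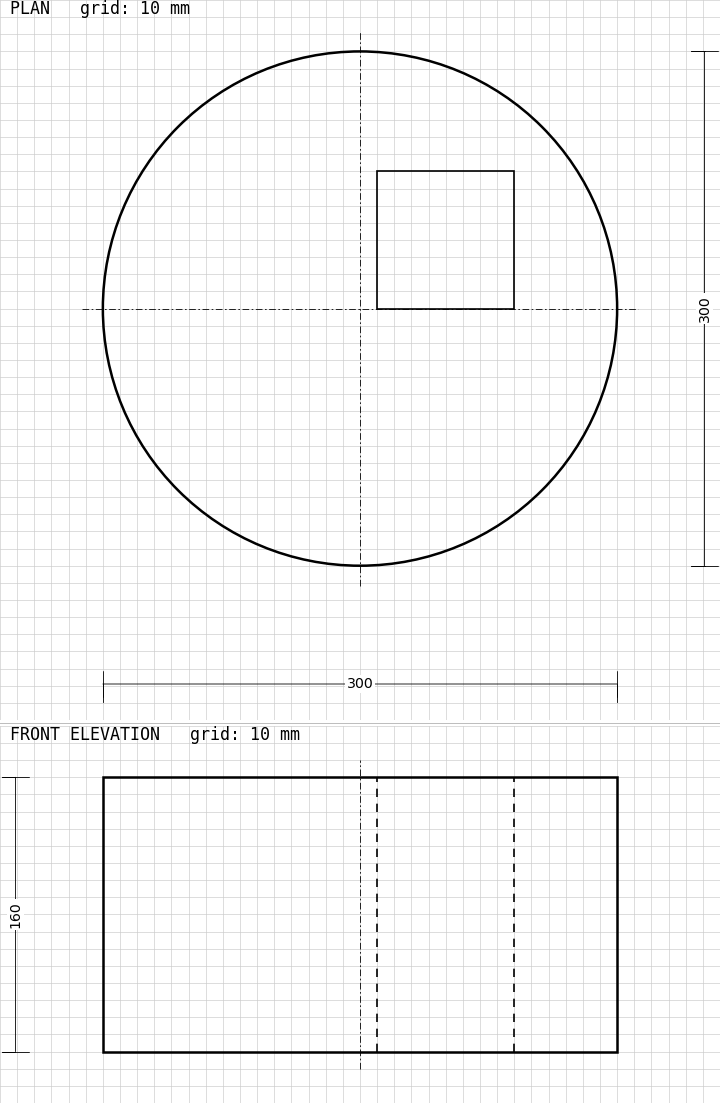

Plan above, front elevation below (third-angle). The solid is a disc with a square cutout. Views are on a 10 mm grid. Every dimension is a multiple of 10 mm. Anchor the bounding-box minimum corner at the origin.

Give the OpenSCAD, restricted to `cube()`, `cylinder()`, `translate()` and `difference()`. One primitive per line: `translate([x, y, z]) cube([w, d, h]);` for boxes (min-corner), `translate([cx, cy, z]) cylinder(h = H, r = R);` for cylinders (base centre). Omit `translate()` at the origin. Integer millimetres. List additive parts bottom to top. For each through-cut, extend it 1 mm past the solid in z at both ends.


difference() {
  translate([150, 150, 0]) cylinder(h = 160, r = 150);
  translate([160, 150, -1]) cube([80, 80, 162]);
}
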